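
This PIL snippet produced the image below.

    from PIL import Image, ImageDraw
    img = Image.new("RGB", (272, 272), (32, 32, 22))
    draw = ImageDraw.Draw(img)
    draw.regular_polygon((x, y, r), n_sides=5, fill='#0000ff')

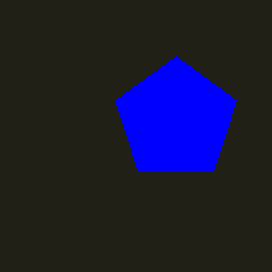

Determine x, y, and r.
x = 176, y = 120, r = 64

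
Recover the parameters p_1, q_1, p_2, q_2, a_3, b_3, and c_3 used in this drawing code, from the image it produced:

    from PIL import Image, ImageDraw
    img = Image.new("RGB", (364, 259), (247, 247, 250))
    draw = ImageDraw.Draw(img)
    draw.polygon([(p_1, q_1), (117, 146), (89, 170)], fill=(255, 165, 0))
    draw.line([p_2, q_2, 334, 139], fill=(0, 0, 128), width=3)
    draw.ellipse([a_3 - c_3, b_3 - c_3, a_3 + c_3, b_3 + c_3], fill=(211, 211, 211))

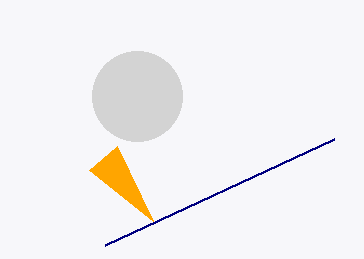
p_1 = 153
q_1 = 221
p_2 = 105
q_2 = 245
a_3 = 137
b_3 = 96
c_3 = 45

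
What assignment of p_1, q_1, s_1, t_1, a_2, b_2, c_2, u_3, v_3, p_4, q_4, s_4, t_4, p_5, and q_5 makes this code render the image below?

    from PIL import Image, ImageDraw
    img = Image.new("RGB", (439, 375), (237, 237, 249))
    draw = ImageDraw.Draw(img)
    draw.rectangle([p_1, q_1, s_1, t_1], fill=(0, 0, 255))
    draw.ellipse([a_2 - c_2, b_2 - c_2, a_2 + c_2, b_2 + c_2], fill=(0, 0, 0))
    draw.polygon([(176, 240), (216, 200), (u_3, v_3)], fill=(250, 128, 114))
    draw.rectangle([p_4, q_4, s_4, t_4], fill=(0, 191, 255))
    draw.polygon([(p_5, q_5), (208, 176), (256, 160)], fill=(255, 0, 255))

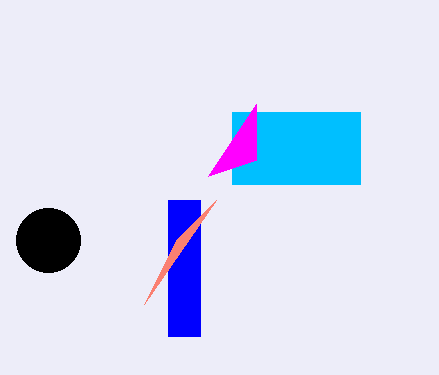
p_1 = 168; q_1 = 200; s_1 = 200; t_1 = 336; a_2 = 48; b_2 = 240; c_2 = 32; u_3 = 144; v_3 = 304; p_4 = 232; q_4 = 112; s_4 = 360; t_4 = 184; p_5 = 256; q_5 = 104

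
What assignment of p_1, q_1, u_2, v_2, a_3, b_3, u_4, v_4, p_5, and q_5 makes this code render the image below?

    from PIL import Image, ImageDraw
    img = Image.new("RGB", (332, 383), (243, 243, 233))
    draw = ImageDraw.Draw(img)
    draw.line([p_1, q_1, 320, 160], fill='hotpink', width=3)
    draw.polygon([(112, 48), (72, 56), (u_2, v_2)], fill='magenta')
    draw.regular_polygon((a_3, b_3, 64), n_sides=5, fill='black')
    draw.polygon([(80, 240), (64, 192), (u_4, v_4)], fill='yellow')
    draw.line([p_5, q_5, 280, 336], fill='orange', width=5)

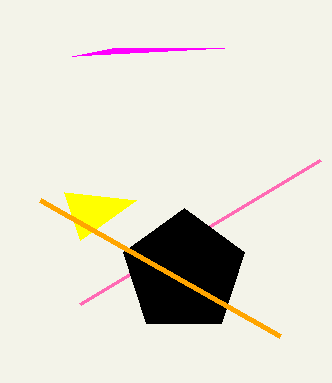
p_1 = 80
q_1 = 304
u_2 = 224
v_2 = 48
a_3 = 184
b_3 = 272
u_4 = 136
v_4 = 200
p_5 = 40
q_5 = 200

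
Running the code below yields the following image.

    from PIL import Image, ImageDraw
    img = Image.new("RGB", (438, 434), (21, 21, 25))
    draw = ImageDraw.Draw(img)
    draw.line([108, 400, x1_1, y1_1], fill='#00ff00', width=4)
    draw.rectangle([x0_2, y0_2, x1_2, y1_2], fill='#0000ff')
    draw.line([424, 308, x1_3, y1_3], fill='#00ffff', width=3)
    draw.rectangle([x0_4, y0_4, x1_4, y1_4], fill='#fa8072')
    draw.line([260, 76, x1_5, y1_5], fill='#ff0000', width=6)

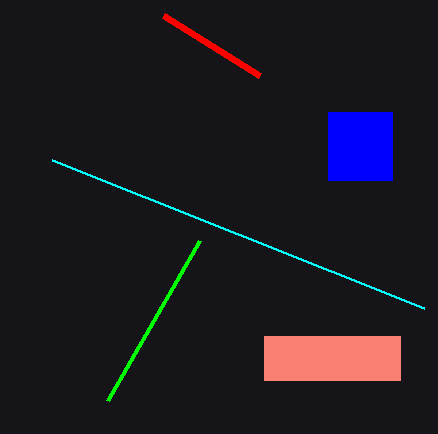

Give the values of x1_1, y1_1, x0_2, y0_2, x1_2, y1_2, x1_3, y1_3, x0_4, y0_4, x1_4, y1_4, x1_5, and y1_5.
x1_1 = 200, y1_1 = 240, x0_2 = 328, y0_2 = 112, x1_2 = 392, y1_2 = 180, x1_3 = 52, y1_3 = 160, x0_4 = 264, y0_4 = 336, x1_4 = 400, y1_4 = 380, x1_5 = 164, y1_5 = 16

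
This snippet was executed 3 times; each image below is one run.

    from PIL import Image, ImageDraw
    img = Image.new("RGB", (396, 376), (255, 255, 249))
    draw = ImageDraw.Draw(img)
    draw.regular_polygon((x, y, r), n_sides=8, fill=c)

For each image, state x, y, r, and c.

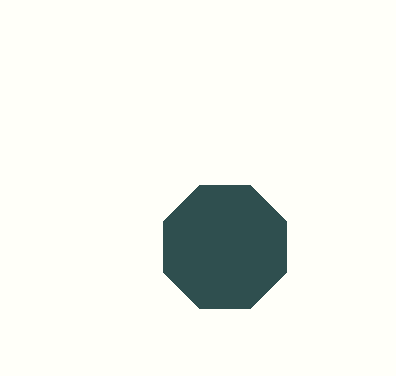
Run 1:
x = 225
y = 247
r = 67
c = 'darkslategray'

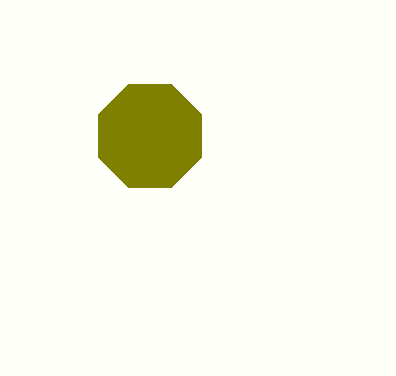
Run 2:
x = 150, y = 136, r = 56, c = 'olive'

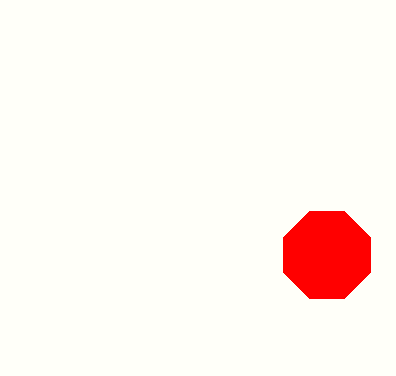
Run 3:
x = 327; y = 255; r = 47; c = 'red'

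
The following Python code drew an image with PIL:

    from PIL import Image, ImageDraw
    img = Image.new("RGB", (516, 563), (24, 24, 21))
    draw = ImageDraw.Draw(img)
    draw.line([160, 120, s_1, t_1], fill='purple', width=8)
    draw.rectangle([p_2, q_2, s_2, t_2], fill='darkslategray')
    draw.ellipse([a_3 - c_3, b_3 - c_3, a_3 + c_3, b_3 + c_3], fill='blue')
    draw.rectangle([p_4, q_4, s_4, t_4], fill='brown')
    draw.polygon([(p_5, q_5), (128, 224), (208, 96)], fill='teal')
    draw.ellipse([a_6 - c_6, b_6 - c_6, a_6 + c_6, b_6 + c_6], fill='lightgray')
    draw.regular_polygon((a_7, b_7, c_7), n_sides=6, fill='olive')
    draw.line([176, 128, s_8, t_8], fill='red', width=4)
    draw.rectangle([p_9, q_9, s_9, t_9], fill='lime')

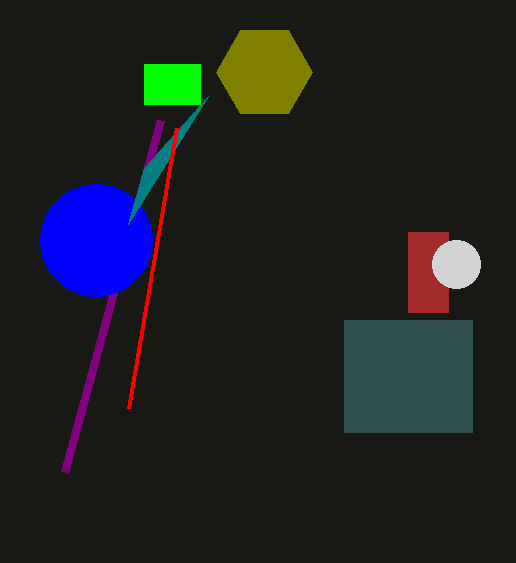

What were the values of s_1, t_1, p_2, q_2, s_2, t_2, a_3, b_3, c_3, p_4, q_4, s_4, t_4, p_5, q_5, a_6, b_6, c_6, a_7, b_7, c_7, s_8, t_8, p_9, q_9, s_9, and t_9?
s_1 = 64
t_1 = 472
p_2 = 344
q_2 = 320
s_2 = 472
t_2 = 432
a_3 = 96
b_3 = 240
c_3 = 56
p_4 = 408
q_4 = 232
s_4 = 448
t_4 = 312
p_5 = 144
q_5 = 168
a_6 = 456
b_6 = 264
c_6 = 24
a_7 = 264
b_7 = 72
c_7 = 48
s_8 = 128
t_8 = 408
p_9 = 144
q_9 = 64
s_9 = 200
t_9 = 104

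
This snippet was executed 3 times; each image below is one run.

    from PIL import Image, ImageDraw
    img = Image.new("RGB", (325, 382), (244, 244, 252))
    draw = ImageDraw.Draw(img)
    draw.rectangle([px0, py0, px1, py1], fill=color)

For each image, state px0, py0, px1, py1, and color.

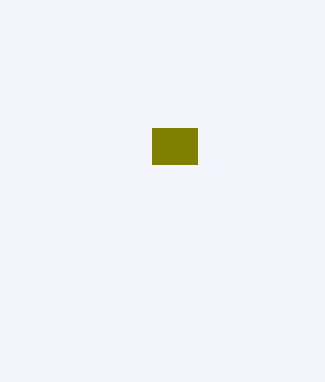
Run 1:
px0 = 152, py0 = 128, px1 = 197, py1 = 164, color = 'olive'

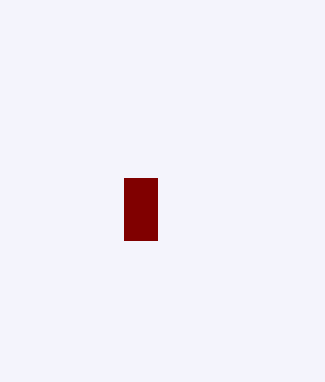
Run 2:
px0 = 124; py0 = 178; px1 = 157; py1 = 240; color = 'maroon'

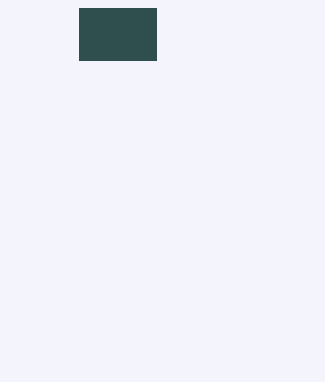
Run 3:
px0 = 79, py0 = 8, px1 = 156, py1 = 60, color = 'darkslategray'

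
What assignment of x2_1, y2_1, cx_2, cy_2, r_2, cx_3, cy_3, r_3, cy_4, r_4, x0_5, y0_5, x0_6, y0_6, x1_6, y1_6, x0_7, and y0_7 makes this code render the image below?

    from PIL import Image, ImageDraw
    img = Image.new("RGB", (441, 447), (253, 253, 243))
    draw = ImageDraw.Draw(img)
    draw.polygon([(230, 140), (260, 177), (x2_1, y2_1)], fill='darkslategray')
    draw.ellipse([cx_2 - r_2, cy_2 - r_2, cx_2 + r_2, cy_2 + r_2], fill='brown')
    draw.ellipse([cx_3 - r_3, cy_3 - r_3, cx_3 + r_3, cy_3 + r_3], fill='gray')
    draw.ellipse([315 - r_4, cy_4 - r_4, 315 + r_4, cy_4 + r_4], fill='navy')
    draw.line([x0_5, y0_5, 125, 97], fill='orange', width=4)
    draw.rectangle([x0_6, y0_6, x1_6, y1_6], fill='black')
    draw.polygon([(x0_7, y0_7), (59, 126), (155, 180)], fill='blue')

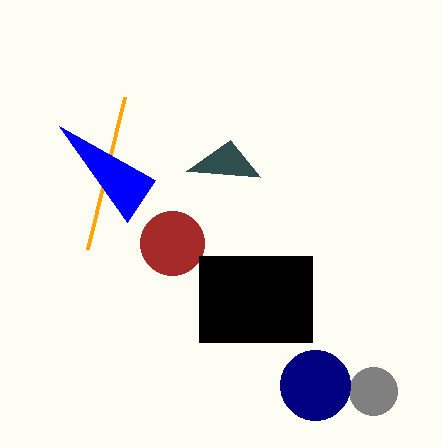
x2_1 = 186, y2_1 = 171, cx_2 = 172, cy_2 = 243, r_2 = 32, cx_3 = 373, cy_3 = 391, r_3 = 24, cy_4 = 385, r_4 = 35, x0_5 = 88, y0_5 = 249, x0_6 = 199, y0_6 = 256, x1_6 = 312, y1_6 = 342, x0_7 = 127, y0_7 = 222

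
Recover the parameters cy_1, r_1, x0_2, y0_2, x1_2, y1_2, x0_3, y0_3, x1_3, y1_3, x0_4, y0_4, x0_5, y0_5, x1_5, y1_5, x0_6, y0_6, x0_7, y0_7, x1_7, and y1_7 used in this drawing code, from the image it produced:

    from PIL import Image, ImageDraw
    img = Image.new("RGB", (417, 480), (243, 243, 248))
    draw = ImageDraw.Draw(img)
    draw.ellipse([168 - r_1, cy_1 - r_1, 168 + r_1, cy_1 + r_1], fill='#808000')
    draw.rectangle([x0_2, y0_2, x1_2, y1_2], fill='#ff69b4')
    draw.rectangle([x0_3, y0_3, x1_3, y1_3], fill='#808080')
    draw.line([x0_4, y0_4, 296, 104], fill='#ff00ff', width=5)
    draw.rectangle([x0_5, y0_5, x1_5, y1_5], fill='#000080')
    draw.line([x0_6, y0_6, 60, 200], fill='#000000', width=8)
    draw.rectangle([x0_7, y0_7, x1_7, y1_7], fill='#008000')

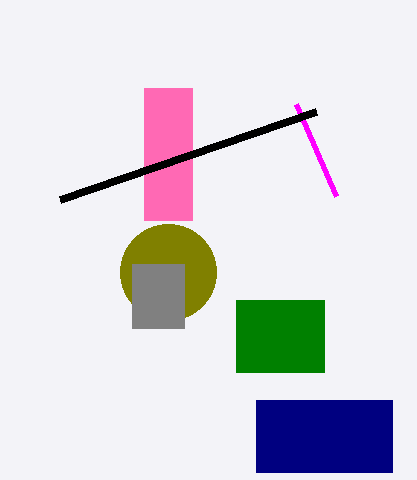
cy_1 = 272, r_1 = 48, x0_2 = 144, y0_2 = 88, x1_2 = 192, y1_2 = 220, x0_3 = 132, y0_3 = 264, x1_3 = 184, y1_3 = 328, x0_4 = 336, y0_4 = 196, x0_5 = 256, y0_5 = 400, x1_5 = 392, y1_5 = 472, x0_6 = 316, y0_6 = 112, x0_7 = 236, y0_7 = 300, x1_7 = 324, y1_7 = 372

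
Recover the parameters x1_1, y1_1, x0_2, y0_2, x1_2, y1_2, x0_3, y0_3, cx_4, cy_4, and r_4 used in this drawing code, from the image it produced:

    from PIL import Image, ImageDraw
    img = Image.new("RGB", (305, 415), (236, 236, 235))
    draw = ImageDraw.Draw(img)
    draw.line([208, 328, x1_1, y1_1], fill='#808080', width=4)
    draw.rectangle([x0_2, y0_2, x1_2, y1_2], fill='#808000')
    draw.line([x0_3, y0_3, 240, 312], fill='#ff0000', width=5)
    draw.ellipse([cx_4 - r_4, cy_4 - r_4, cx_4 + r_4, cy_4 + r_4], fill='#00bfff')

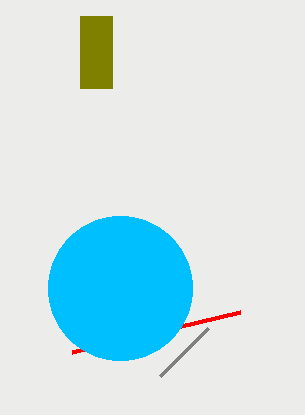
x1_1 = 160, y1_1 = 376, x0_2 = 80, y0_2 = 16, x1_2 = 112, y1_2 = 88, x0_3 = 72, y0_3 = 352, cx_4 = 120, cy_4 = 288, r_4 = 72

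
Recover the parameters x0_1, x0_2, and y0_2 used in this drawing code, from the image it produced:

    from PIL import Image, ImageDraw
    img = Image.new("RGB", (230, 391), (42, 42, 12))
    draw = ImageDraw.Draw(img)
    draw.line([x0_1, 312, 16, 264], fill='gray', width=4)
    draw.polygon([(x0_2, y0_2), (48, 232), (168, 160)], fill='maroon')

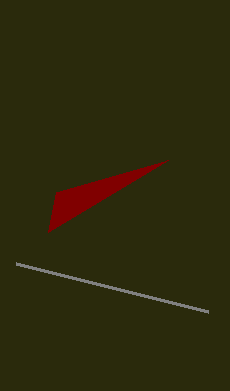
x0_1 = 208
x0_2 = 56
y0_2 = 192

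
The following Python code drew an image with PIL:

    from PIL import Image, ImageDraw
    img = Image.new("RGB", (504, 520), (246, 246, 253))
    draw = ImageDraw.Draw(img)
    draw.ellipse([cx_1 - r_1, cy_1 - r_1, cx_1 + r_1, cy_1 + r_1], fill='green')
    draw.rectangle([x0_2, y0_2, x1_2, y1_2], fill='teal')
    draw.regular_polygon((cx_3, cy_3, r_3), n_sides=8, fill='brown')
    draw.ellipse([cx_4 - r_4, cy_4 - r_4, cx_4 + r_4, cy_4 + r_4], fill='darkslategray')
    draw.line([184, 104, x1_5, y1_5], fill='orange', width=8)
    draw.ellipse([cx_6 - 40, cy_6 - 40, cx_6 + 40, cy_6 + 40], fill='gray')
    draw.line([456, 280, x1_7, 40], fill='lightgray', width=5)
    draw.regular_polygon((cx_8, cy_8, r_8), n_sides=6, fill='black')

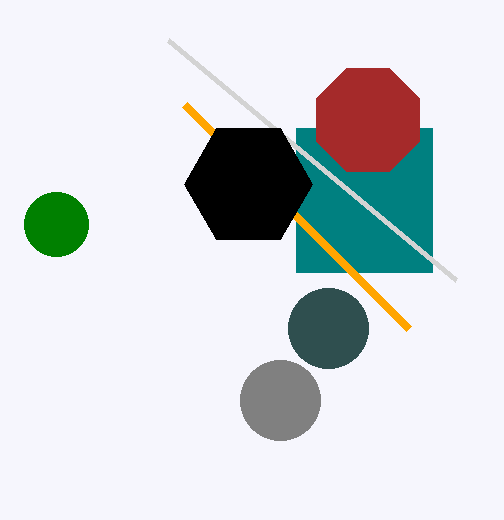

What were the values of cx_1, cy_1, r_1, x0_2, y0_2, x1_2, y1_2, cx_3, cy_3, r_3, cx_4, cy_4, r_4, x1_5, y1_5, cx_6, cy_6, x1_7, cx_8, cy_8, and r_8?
cx_1 = 56
cy_1 = 224
r_1 = 32
x0_2 = 296
y0_2 = 128
x1_2 = 432
y1_2 = 272
cx_3 = 368
cy_3 = 120
r_3 = 56
cx_4 = 328
cy_4 = 328
r_4 = 40
x1_5 = 408
y1_5 = 328
cx_6 = 280
cy_6 = 400
x1_7 = 168
cx_8 = 248
cy_8 = 184
r_8 = 64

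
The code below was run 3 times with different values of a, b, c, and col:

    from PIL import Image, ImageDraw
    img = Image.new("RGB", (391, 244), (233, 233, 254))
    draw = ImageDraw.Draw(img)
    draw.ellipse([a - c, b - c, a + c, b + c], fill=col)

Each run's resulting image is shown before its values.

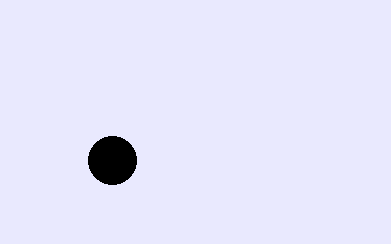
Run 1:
a = 112
b = 160
c = 24
col = 'black'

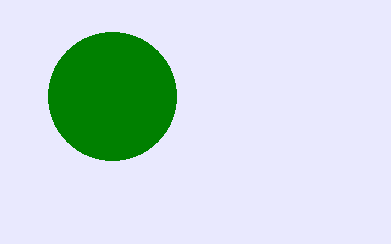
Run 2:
a = 112
b = 96
c = 64
col = 'green'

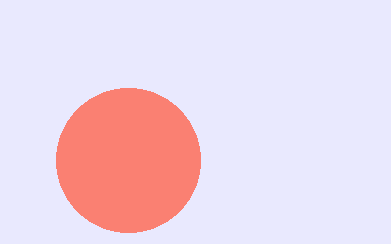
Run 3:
a = 128; b = 160; c = 72; col = 'salmon'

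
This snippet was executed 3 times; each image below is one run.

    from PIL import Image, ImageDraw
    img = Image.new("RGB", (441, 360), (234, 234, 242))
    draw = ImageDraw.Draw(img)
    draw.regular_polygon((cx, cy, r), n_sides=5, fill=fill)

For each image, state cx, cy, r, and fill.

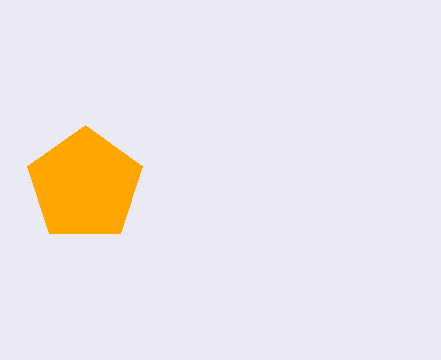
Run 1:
cx = 85
cy = 185
r = 60
fill = 'orange'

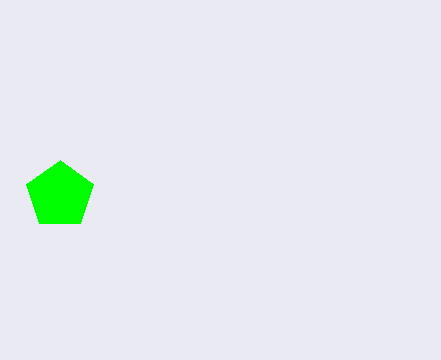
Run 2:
cx = 60, cy = 195, r = 35, fill = 'lime'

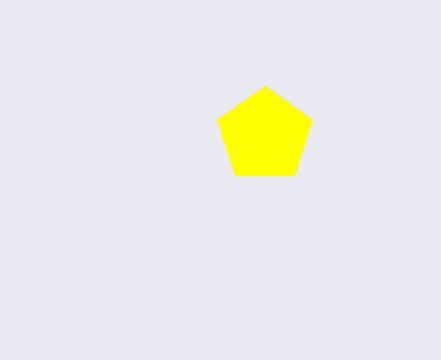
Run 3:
cx = 265
cy = 135
r = 50
fill = 'yellow'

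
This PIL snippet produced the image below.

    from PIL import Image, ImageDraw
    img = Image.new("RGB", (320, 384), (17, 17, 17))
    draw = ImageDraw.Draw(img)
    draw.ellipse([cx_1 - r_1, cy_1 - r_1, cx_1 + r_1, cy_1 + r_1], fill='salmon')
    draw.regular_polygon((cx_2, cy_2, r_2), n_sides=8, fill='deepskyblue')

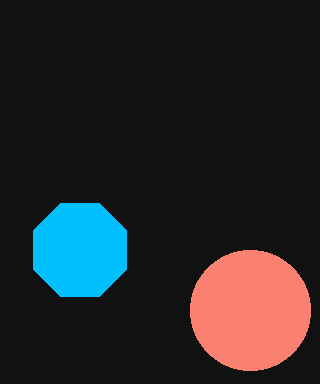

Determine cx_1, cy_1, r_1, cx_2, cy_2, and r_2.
cx_1 = 250, cy_1 = 310, r_1 = 60, cx_2 = 80, cy_2 = 250, r_2 = 50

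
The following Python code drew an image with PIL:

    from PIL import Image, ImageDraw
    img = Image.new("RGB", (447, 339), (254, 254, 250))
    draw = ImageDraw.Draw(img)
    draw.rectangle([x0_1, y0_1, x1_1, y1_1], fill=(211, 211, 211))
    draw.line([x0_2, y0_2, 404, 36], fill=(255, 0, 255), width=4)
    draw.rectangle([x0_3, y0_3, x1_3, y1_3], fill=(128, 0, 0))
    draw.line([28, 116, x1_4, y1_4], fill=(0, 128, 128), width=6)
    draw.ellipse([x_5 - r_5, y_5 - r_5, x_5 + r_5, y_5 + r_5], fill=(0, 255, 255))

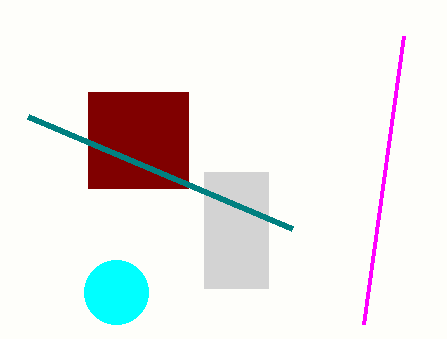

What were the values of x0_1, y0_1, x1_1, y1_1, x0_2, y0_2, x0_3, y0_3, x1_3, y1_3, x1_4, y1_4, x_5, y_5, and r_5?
x0_1 = 204, y0_1 = 172, x1_1 = 268, y1_1 = 288, x0_2 = 364, y0_2 = 324, x0_3 = 88, y0_3 = 92, x1_3 = 188, y1_3 = 188, x1_4 = 292, y1_4 = 228, x_5 = 116, y_5 = 292, r_5 = 32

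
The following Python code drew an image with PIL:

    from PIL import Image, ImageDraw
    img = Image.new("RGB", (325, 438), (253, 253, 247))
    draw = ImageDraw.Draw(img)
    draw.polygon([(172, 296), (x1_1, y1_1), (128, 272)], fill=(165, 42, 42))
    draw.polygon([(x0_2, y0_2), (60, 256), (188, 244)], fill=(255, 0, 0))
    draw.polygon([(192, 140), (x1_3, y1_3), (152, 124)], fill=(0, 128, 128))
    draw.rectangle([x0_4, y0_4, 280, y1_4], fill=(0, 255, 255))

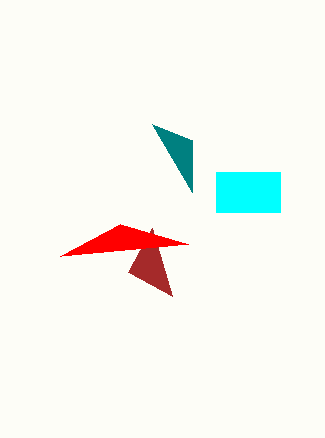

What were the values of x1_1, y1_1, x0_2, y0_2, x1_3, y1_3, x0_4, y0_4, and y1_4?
x1_1 = 152; y1_1 = 228; x0_2 = 120; y0_2 = 224; x1_3 = 192; y1_3 = 192; x0_4 = 216; y0_4 = 172; y1_4 = 212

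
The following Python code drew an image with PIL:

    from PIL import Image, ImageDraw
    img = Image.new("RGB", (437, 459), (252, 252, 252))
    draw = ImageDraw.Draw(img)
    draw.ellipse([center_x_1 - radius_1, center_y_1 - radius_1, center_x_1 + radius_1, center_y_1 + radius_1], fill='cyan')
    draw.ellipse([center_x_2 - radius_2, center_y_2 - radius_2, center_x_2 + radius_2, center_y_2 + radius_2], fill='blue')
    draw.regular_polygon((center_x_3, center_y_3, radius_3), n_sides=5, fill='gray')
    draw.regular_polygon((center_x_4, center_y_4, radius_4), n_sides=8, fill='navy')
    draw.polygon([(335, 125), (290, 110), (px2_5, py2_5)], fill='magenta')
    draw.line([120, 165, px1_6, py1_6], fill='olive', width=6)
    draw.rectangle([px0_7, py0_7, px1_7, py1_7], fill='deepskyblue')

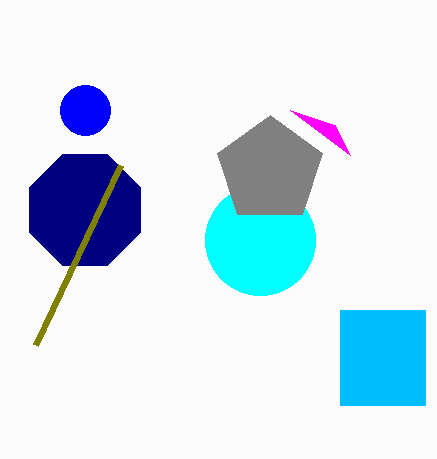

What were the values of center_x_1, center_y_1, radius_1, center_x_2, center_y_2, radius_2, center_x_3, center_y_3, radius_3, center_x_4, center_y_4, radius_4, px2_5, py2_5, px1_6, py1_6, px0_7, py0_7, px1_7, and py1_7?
center_x_1 = 260
center_y_1 = 240
radius_1 = 55
center_x_2 = 85
center_y_2 = 110
radius_2 = 25
center_x_3 = 270
center_y_3 = 170
radius_3 = 55
center_x_4 = 85
center_y_4 = 210
radius_4 = 60
px2_5 = 350
py2_5 = 155
px1_6 = 35
py1_6 = 345
px0_7 = 340
py0_7 = 310
px1_7 = 425
py1_7 = 405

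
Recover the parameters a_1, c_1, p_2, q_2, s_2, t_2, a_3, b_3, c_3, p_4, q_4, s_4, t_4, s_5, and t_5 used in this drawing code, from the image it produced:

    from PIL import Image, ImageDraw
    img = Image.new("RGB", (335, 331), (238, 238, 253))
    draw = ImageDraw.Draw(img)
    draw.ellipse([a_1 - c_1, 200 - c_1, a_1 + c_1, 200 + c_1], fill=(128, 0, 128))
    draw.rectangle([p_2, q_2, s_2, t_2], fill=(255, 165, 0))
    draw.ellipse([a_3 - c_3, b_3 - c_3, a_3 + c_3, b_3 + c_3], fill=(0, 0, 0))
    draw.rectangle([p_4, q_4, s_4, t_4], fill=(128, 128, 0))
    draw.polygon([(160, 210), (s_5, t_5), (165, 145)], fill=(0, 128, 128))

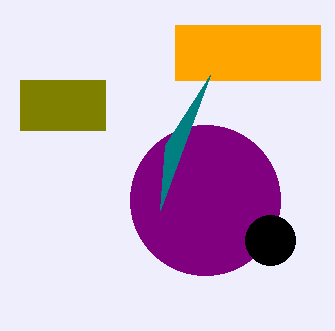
a_1 = 205; c_1 = 75; p_2 = 175; q_2 = 25; s_2 = 320; t_2 = 80; a_3 = 270; b_3 = 240; c_3 = 25; p_4 = 20; q_4 = 80; s_4 = 105; t_4 = 130; s_5 = 210; t_5 = 75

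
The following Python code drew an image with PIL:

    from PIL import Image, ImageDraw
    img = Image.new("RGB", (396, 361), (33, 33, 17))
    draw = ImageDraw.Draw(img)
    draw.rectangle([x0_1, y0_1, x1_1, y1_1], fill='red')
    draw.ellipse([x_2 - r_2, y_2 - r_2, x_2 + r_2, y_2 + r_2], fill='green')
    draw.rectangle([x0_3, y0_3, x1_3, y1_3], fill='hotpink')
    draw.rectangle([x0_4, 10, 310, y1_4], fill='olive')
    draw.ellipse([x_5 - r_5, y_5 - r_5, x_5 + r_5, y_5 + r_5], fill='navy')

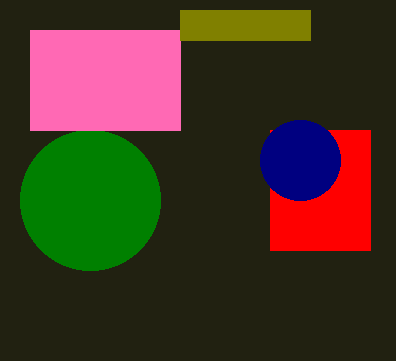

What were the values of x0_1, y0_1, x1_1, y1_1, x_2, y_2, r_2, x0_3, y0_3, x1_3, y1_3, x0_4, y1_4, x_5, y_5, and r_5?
x0_1 = 270; y0_1 = 130; x1_1 = 370; y1_1 = 250; x_2 = 90; y_2 = 200; r_2 = 70; x0_3 = 30; y0_3 = 30; x1_3 = 180; y1_3 = 130; x0_4 = 180; y1_4 = 40; x_5 = 300; y_5 = 160; r_5 = 40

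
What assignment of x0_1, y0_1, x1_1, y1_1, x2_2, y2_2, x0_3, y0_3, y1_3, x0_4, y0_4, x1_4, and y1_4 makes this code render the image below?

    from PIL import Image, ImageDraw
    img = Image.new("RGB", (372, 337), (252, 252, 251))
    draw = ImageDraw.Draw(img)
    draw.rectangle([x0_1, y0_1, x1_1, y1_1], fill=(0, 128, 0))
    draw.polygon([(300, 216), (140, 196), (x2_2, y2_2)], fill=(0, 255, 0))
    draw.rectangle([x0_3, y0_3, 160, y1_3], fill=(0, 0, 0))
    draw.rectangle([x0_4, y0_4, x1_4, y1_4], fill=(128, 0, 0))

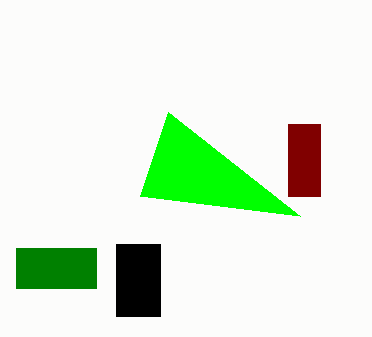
x0_1 = 16
y0_1 = 248
x1_1 = 96
y1_1 = 288
x2_2 = 168
y2_2 = 112
x0_3 = 116
y0_3 = 244
y1_3 = 316
x0_4 = 288
y0_4 = 124
x1_4 = 320
y1_4 = 196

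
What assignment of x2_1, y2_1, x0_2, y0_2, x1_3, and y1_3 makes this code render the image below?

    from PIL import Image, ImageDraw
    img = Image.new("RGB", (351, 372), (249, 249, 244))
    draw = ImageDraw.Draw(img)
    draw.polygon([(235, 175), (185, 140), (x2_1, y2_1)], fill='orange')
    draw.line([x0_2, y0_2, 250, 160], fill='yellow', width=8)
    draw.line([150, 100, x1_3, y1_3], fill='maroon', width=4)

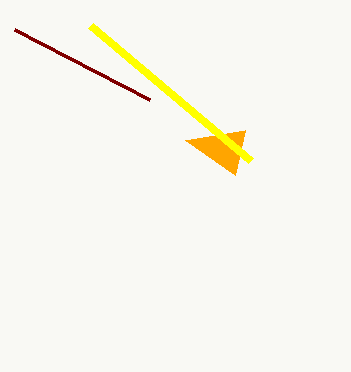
x2_1 = 245, y2_1 = 130, x0_2 = 90, y0_2 = 25, x1_3 = 15, y1_3 = 30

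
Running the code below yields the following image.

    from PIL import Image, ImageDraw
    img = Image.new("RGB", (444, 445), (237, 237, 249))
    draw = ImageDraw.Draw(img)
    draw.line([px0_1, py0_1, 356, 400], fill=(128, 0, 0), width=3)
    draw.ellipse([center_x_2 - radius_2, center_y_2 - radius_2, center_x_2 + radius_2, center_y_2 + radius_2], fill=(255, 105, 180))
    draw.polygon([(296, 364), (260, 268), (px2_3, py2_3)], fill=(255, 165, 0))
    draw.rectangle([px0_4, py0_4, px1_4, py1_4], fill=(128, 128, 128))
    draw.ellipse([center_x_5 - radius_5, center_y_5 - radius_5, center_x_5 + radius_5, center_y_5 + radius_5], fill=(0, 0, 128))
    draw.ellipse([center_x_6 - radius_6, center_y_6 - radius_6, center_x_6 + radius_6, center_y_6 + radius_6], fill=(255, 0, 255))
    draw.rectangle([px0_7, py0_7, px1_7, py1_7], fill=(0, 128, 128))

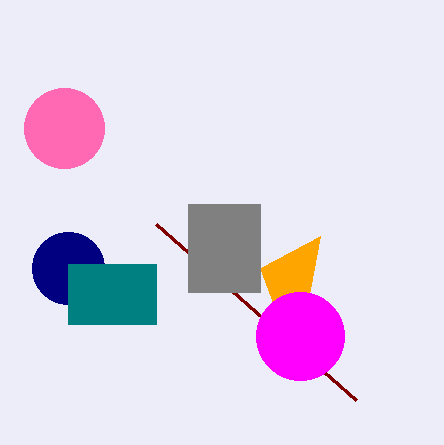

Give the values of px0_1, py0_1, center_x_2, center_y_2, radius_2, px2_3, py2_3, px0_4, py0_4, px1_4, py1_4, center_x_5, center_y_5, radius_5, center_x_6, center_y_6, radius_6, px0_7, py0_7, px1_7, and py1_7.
px0_1 = 156, py0_1 = 224, center_x_2 = 64, center_y_2 = 128, radius_2 = 40, px2_3 = 320, py2_3 = 236, px0_4 = 188, py0_4 = 204, px1_4 = 260, py1_4 = 292, center_x_5 = 68, center_y_5 = 268, radius_5 = 36, center_x_6 = 300, center_y_6 = 336, radius_6 = 44, px0_7 = 68, py0_7 = 264, px1_7 = 156, py1_7 = 324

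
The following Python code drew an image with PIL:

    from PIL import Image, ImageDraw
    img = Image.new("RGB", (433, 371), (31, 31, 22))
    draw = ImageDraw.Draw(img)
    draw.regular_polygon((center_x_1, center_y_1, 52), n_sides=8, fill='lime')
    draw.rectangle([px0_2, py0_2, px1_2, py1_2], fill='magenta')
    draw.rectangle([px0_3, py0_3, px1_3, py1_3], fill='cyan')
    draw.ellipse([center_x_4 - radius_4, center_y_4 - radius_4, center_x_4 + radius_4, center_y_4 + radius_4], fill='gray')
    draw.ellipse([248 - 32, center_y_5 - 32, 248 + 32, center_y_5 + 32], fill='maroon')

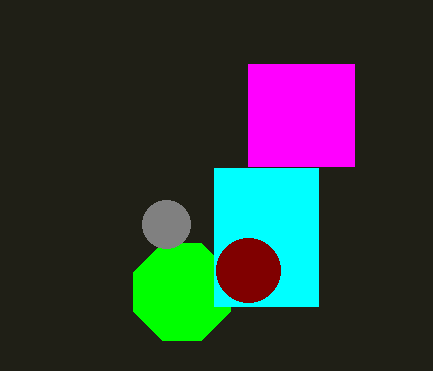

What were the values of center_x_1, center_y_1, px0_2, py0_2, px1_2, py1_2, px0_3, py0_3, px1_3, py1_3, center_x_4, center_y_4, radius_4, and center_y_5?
center_x_1 = 182, center_y_1 = 292, px0_2 = 248, py0_2 = 64, px1_2 = 354, py1_2 = 166, px0_3 = 214, py0_3 = 168, px1_3 = 318, py1_3 = 306, center_x_4 = 166, center_y_4 = 224, radius_4 = 24, center_y_5 = 270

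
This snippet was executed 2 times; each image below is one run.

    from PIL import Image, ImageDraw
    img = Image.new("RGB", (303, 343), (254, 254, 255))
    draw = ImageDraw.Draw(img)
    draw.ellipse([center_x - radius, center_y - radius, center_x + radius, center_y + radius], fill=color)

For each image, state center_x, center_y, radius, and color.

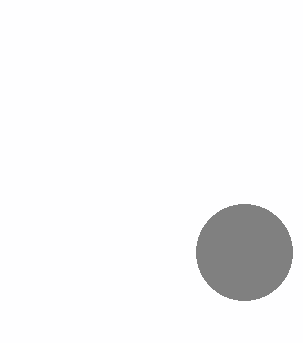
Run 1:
center_x = 244
center_y = 252
radius = 48
color = 'gray'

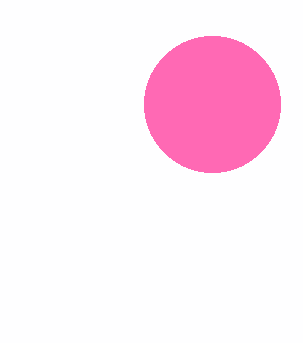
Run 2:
center_x = 212, center_y = 104, radius = 68, color = 'hotpink'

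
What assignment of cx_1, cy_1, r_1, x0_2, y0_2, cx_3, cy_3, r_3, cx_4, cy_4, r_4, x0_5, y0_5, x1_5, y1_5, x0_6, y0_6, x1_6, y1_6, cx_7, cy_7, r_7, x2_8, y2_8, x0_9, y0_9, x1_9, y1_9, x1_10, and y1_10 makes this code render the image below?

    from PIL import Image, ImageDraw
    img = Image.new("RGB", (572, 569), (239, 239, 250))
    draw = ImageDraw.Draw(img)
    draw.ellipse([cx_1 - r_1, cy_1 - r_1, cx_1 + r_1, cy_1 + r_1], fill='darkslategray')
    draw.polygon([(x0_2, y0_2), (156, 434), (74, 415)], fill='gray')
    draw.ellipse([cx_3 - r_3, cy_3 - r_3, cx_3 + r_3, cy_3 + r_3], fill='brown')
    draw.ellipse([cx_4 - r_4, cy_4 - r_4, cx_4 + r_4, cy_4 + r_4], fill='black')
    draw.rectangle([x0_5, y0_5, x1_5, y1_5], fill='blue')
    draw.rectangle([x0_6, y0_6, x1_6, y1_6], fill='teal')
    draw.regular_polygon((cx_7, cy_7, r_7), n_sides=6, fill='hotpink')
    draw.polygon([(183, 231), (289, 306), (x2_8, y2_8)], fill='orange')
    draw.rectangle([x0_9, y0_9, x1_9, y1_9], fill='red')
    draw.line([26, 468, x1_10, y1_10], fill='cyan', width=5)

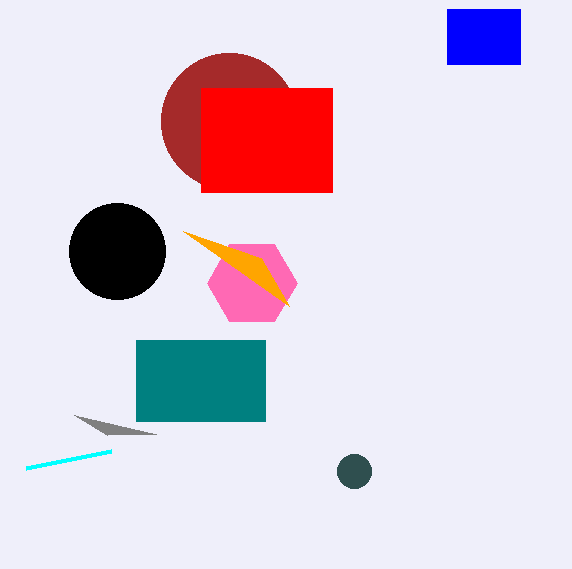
cx_1 = 354, cy_1 = 471, r_1 = 17, x0_2 = 107, y0_2 = 435, cx_3 = 229, cy_3 = 121, r_3 = 68, cx_4 = 117, cy_4 = 251, r_4 = 48, x0_5 = 447, y0_5 = 9, x1_5 = 520, y1_5 = 64, x0_6 = 136, y0_6 = 340, x1_6 = 265, y1_6 = 421, cx_7 = 252, cy_7 = 283, r_7 = 45, x2_8 = 261, y2_8 = 258, x0_9 = 201, y0_9 = 88, x1_9 = 332, y1_9 = 192, x1_10 = 111, y1_10 = 451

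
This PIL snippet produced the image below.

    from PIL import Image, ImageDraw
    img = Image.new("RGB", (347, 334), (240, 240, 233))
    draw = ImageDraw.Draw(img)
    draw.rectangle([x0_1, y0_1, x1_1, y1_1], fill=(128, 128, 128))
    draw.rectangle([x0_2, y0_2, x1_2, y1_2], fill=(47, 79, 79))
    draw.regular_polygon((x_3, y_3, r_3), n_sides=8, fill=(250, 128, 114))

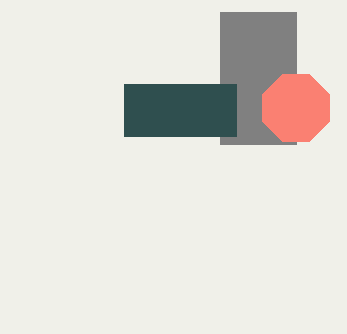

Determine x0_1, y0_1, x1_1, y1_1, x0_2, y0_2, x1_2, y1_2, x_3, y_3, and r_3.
x0_1 = 220; y0_1 = 12; x1_1 = 296; y1_1 = 144; x0_2 = 124; y0_2 = 84; x1_2 = 236; y1_2 = 136; x_3 = 296; y_3 = 108; r_3 = 36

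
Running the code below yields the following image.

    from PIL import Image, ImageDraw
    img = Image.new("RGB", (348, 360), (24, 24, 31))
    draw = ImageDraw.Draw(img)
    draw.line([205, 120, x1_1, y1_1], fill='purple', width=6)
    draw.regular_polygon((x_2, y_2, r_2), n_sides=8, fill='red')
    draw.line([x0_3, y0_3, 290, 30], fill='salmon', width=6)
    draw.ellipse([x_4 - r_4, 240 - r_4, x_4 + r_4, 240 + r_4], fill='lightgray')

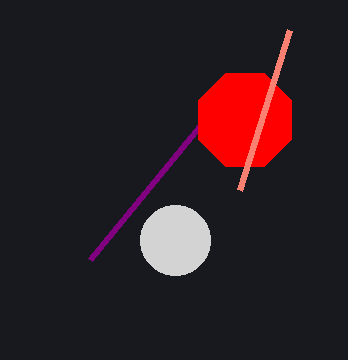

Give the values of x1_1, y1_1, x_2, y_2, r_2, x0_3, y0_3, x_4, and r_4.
x1_1 = 90; y1_1 = 260; x_2 = 245; y_2 = 120; r_2 = 50; x0_3 = 240; y0_3 = 190; x_4 = 175; r_4 = 35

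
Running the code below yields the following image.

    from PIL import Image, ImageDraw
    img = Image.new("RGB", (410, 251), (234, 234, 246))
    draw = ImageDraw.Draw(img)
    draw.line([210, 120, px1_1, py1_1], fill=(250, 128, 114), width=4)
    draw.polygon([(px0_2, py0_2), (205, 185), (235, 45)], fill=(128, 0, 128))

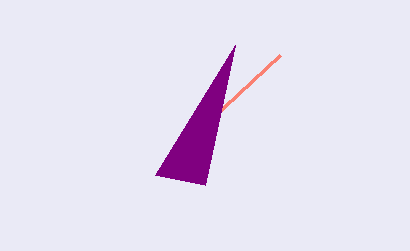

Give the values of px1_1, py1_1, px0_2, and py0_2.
px1_1 = 280; py1_1 = 55; px0_2 = 155; py0_2 = 175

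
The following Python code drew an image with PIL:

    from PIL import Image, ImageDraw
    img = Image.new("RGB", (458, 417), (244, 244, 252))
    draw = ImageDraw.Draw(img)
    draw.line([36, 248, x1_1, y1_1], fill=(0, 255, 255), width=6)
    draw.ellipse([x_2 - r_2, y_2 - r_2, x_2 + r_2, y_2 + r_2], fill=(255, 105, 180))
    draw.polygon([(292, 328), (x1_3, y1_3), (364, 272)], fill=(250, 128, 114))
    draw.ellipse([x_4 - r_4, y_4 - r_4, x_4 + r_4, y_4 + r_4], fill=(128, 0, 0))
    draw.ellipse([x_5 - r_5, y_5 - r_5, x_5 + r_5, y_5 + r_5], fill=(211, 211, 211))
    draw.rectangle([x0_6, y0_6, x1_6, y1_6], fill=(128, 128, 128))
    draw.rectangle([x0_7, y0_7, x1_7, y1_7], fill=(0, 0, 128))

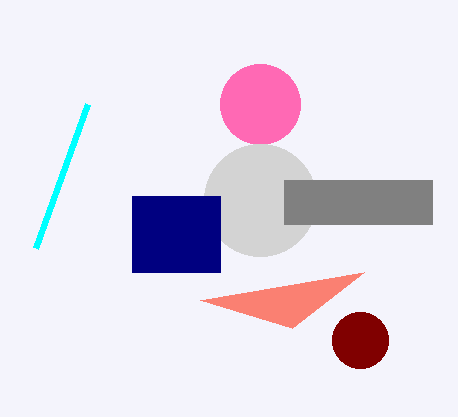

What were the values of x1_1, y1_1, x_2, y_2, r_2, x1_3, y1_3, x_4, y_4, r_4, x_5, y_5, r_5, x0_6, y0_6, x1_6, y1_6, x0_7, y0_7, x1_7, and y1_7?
x1_1 = 88, y1_1 = 104, x_2 = 260, y_2 = 104, r_2 = 40, x1_3 = 200, y1_3 = 300, x_4 = 360, y_4 = 340, r_4 = 28, x_5 = 260, y_5 = 200, r_5 = 56, x0_6 = 284, y0_6 = 180, x1_6 = 432, y1_6 = 224, x0_7 = 132, y0_7 = 196, x1_7 = 220, y1_7 = 272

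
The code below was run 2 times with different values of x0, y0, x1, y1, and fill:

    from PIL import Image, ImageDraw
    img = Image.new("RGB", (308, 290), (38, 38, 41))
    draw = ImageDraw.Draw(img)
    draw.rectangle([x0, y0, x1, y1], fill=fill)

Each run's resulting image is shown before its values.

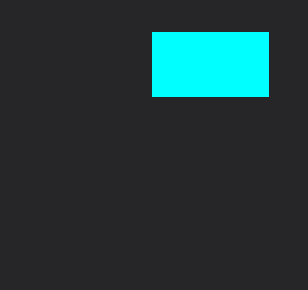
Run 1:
x0 = 152, y0 = 32, x1 = 268, y1 = 96, fill = 'cyan'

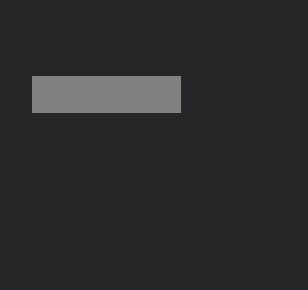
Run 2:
x0 = 32, y0 = 76, x1 = 180, y1 = 112, fill = 'gray'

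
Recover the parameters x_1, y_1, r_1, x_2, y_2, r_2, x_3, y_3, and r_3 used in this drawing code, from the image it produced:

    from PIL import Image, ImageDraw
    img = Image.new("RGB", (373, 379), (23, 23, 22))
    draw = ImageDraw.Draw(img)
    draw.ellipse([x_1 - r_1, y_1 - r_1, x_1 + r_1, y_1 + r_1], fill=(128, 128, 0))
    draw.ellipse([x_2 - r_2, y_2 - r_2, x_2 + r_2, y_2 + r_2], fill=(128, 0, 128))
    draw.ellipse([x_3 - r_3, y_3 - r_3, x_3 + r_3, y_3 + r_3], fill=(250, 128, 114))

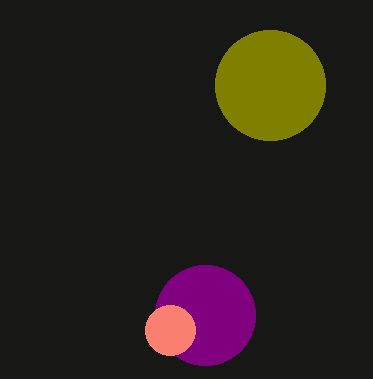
x_1 = 270
y_1 = 85
r_1 = 55
x_2 = 205
y_2 = 315
r_2 = 50
x_3 = 170
y_3 = 330
r_3 = 25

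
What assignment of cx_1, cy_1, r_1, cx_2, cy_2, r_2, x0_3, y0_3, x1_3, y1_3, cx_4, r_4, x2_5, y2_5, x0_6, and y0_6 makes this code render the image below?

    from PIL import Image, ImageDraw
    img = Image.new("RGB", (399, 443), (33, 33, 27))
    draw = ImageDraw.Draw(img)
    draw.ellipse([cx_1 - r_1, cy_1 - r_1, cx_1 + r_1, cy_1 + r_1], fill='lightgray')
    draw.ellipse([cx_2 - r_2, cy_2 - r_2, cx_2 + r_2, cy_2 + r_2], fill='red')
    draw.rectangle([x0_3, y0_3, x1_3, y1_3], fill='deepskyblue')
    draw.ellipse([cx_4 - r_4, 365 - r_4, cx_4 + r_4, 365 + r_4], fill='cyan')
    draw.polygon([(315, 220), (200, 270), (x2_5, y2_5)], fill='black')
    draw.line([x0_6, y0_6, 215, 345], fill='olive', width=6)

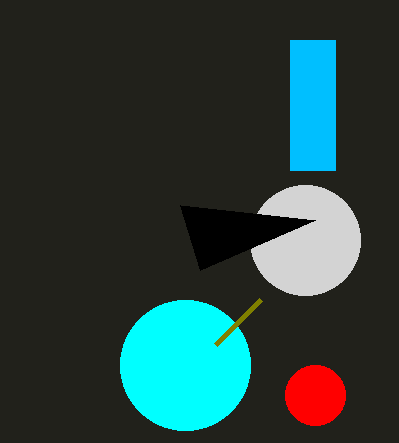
cx_1 = 305, cy_1 = 240, r_1 = 55, cx_2 = 315, cy_2 = 395, r_2 = 30, x0_3 = 290, y0_3 = 40, x1_3 = 335, y1_3 = 170, cx_4 = 185, r_4 = 65, x2_5 = 180, y2_5 = 205, x0_6 = 260, y0_6 = 300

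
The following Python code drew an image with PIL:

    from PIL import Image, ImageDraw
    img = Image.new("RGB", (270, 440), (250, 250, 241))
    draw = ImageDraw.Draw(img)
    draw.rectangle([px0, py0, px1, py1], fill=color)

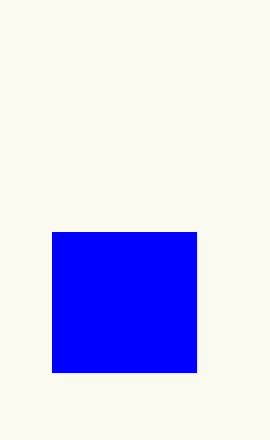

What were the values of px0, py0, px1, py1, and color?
px0 = 52, py0 = 232, px1 = 196, py1 = 372, color = 'blue'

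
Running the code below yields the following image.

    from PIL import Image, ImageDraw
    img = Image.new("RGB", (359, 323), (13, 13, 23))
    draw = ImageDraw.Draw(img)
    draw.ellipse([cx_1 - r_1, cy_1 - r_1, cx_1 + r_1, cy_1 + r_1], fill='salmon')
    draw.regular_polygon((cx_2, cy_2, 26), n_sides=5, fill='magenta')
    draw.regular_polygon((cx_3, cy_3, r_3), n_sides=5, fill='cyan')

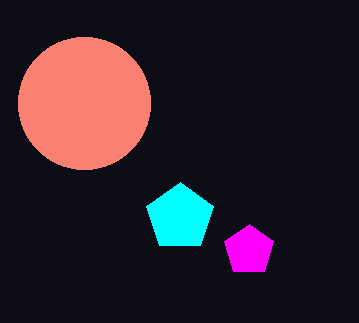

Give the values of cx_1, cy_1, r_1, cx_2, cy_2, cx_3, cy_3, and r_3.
cx_1 = 84; cy_1 = 103; r_1 = 66; cx_2 = 249; cy_2 = 250; cx_3 = 180; cy_3 = 217; r_3 = 35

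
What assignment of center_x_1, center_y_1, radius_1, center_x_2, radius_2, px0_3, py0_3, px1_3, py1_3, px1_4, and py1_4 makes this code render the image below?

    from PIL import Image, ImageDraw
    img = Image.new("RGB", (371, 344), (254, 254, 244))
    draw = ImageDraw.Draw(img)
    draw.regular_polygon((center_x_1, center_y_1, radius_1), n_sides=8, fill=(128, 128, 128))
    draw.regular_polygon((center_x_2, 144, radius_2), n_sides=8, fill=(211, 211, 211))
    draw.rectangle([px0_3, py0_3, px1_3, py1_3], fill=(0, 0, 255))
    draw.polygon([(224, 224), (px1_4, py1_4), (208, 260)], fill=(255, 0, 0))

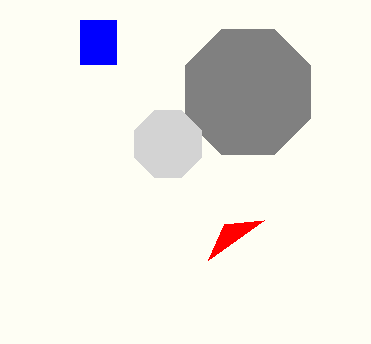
center_x_1 = 248
center_y_1 = 92
radius_1 = 68
center_x_2 = 168
radius_2 = 36
px0_3 = 80
py0_3 = 20
px1_3 = 116
py1_3 = 64
px1_4 = 264
py1_4 = 220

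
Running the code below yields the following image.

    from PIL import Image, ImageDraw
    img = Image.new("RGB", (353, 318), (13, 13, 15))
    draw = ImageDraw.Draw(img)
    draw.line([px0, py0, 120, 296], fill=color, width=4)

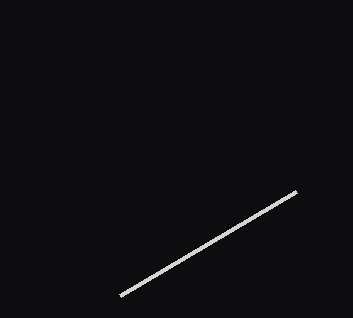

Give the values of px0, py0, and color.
px0 = 296
py0 = 192
color = 'lightgray'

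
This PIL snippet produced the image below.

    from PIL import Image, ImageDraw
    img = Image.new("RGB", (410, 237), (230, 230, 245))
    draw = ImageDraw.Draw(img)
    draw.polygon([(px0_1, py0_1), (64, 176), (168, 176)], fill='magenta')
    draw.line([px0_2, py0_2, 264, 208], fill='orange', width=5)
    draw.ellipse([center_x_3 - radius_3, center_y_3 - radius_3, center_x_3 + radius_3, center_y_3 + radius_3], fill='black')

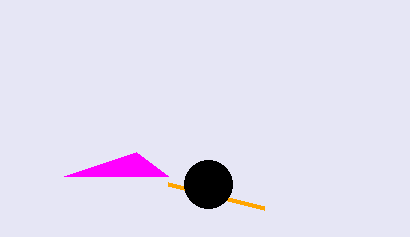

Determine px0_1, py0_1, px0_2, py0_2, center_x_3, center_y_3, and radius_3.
px0_1 = 136
py0_1 = 152
px0_2 = 168
py0_2 = 184
center_x_3 = 208
center_y_3 = 184
radius_3 = 24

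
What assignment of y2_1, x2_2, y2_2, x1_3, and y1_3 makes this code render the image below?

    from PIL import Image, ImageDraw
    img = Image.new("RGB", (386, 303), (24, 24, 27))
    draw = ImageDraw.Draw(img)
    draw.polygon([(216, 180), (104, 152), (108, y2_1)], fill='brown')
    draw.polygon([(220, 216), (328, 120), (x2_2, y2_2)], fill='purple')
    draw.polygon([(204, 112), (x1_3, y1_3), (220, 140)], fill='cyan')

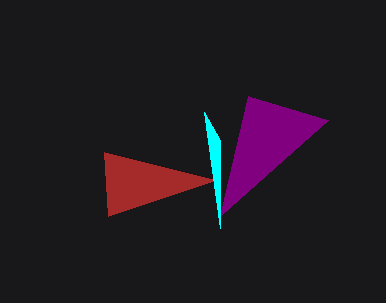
y2_1 = 216; x2_2 = 248; y2_2 = 96; x1_3 = 220; y1_3 = 228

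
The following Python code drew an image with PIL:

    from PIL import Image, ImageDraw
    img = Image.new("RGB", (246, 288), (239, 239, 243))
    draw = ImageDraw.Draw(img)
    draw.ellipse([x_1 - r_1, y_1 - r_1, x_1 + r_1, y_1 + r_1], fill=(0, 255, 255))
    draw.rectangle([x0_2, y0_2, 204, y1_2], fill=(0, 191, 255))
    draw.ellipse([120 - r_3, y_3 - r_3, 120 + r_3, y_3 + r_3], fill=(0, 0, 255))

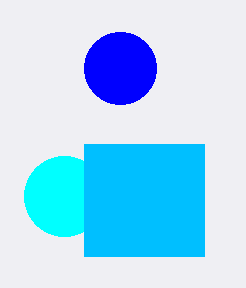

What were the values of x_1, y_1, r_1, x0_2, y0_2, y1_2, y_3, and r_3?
x_1 = 64; y_1 = 196; r_1 = 40; x0_2 = 84; y0_2 = 144; y1_2 = 256; y_3 = 68; r_3 = 36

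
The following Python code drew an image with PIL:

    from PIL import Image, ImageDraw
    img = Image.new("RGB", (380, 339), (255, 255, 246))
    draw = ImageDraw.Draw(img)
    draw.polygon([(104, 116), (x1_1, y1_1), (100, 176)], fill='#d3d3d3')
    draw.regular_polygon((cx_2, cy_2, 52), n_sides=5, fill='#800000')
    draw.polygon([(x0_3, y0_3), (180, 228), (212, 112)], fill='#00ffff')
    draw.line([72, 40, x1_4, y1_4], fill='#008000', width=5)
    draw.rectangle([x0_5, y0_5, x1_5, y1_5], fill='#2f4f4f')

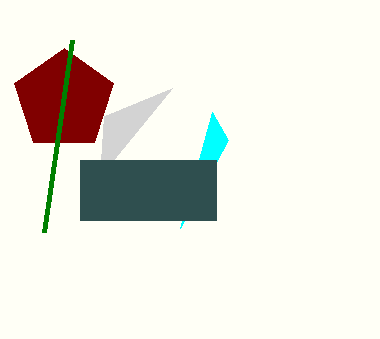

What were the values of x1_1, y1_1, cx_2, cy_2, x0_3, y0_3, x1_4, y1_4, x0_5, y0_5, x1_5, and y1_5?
x1_1 = 172; y1_1 = 88; cx_2 = 64; cy_2 = 100; x0_3 = 228; y0_3 = 140; x1_4 = 44; y1_4 = 232; x0_5 = 80; y0_5 = 160; x1_5 = 216; y1_5 = 220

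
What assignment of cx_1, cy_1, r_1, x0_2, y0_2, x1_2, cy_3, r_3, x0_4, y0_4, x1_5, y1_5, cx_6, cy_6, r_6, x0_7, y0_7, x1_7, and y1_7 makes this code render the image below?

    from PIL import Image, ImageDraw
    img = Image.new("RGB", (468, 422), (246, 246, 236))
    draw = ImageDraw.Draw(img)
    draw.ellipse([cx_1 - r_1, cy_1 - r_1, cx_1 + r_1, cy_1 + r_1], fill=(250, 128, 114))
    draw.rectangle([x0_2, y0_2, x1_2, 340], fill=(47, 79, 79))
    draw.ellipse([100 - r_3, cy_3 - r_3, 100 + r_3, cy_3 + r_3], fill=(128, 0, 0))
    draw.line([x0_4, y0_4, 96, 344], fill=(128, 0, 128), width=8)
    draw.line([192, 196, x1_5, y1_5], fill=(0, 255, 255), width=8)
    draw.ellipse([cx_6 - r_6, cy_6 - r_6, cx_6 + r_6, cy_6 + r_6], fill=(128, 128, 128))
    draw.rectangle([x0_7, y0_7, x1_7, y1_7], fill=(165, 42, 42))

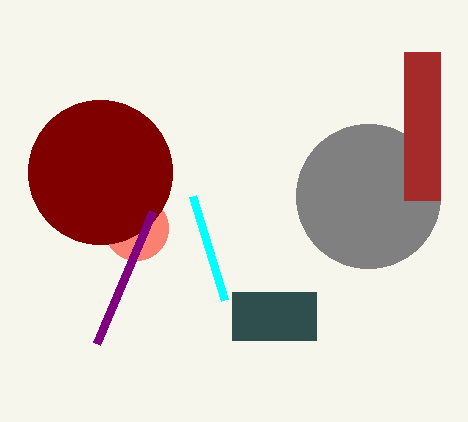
cx_1 = 136
cy_1 = 228
r_1 = 32
x0_2 = 232
y0_2 = 292
x1_2 = 316
cy_3 = 172
r_3 = 72
x0_4 = 152
y0_4 = 212
x1_5 = 224
y1_5 = 300
cx_6 = 368
cy_6 = 196
r_6 = 72
x0_7 = 404
y0_7 = 52
x1_7 = 440
y1_7 = 200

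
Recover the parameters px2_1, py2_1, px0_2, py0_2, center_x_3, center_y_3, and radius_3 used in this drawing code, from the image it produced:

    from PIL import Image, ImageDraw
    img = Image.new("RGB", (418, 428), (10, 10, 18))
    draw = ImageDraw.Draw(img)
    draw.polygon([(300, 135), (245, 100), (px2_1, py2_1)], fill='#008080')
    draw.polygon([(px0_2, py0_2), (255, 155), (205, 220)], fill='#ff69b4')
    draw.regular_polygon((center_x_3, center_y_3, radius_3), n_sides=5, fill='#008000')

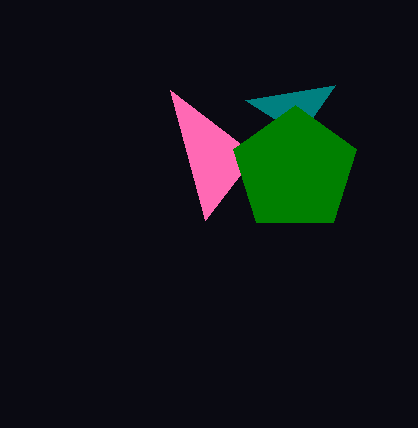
px2_1 = 335; py2_1 = 85; px0_2 = 170; py0_2 = 90; center_x_3 = 295; center_y_3 = 170; radius_3 = 65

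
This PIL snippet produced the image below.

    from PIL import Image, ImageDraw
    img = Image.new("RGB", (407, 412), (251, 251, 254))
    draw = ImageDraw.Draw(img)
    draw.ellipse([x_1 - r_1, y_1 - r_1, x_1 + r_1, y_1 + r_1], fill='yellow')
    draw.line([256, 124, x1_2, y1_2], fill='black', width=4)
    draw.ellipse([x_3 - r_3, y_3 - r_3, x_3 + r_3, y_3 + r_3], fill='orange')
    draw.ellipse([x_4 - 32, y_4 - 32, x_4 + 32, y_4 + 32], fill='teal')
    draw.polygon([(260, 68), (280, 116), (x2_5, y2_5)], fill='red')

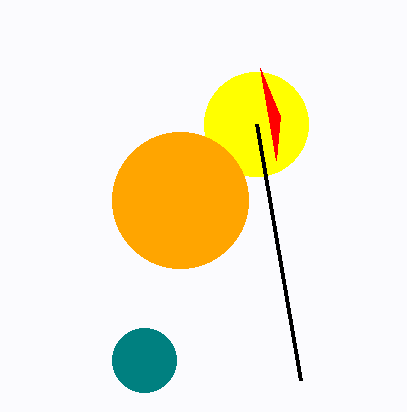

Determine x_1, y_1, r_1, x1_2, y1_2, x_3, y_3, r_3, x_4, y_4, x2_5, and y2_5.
x_1 = 256, y_1 = 124, r_1 = 52, x1_2 = 300, y1_2 = 380, x_3 = 180, y_3 = 200, r_3 = 68, x_4 = 144, y_4 = 360, x2_5 = 276, y2_5 = 160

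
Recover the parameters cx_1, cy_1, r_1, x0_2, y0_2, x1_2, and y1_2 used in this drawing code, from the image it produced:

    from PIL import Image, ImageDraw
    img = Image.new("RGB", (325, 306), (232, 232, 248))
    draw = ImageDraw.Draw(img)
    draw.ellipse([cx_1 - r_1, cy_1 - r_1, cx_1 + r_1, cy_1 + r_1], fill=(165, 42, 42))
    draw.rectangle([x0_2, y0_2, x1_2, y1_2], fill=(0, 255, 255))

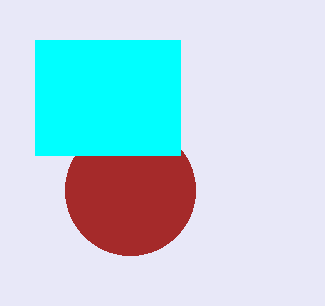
cx_1 = 130
cy_1 = 190
r_1 = 65
x0_2 = 35
y0_2 = 40
x1_2 = 180
y1_2 = 155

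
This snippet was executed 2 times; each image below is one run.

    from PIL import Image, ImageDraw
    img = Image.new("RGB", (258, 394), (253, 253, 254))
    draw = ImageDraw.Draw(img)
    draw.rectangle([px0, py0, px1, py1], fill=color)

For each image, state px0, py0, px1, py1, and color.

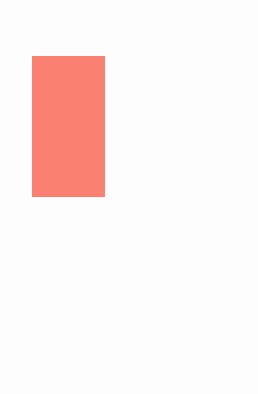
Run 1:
px0 = 32
py0 = 56
px1 = 104
py1 = 196
color = 'salmon'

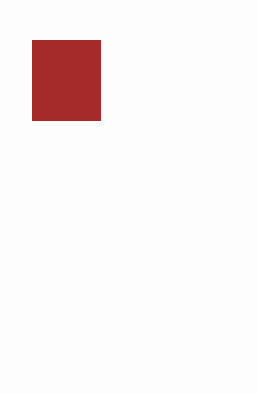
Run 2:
px0 = 32, py0 = 40, px1 = 100, py1 = 120, color = 'brown'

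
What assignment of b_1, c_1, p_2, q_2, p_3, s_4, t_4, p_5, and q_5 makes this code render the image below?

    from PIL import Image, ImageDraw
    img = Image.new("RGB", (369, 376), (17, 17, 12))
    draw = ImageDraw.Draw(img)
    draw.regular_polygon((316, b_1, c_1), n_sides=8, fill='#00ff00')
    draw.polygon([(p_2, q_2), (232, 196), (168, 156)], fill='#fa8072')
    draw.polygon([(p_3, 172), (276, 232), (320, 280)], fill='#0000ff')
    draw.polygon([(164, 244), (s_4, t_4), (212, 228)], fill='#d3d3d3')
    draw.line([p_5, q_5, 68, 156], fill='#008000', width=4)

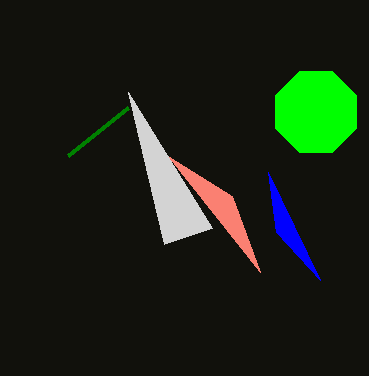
b_1 = 112; c_1 = 44; p_2 = 260; q_2 = 272; p_3 = 268; s_4 = 128; t_4 = 92; p_5 = 128; q_5 = 108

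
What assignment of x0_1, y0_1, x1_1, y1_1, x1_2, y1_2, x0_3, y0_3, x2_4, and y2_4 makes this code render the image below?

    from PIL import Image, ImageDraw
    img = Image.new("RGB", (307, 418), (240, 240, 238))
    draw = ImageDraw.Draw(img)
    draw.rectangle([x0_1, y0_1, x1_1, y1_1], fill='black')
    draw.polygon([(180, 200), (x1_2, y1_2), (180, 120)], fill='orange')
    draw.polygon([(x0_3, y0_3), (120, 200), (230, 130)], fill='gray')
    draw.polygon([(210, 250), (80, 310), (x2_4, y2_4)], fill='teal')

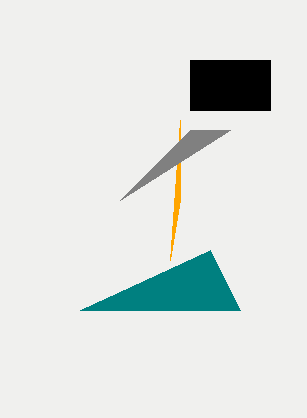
x0_1 = 190, y0_1 = 60, x1_1 = 270, y1_1 = 110, x1_2 = 170, y1_2 = 260, x0_3 = 190, y0_3 = 130, x2_4 = 240, y2_4 = 310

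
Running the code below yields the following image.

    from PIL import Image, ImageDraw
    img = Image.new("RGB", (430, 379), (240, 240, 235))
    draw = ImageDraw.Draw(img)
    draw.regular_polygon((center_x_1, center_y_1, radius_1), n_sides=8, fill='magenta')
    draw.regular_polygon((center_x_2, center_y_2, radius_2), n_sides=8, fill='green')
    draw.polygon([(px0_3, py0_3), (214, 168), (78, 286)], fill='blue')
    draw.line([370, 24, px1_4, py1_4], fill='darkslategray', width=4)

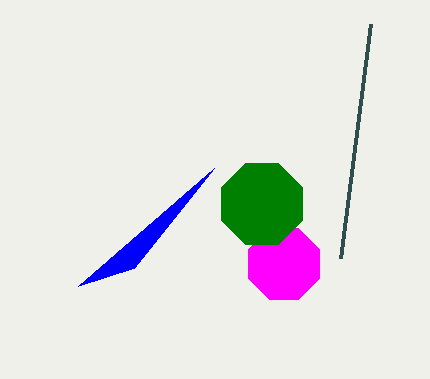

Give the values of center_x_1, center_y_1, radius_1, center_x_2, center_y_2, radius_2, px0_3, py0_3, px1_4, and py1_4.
center_x_1 = 284; center_y_1 = 264; radius_1 = 38; center_x_2 = 262; center_y_2 = 204; radius_2 = 44; px0_3 = 134; py0_3 = 268; px1_4 = 340; py1_4 = 258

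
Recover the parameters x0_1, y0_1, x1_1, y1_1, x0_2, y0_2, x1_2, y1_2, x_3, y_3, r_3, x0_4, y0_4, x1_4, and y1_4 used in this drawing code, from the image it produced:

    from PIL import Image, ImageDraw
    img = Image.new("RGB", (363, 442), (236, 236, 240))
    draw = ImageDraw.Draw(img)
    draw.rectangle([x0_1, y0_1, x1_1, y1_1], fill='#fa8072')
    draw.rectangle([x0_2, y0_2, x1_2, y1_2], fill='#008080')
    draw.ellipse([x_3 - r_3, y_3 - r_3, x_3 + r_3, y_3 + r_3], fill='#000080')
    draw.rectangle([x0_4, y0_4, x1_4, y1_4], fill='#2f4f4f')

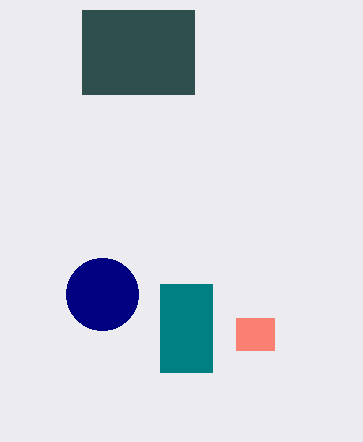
x0_1 = 236
y0_1 = 318
x1_1 = 274
y1_1 = 350
x0_2 = 160
y0_2 = 284
x1_2 = 212
y1_2 = 372
x_3 = 102
y_3 = 294
r_3 = 36
x0_4 = 82
y0_4 = 10
x1_4 = 194
y1_4 = 94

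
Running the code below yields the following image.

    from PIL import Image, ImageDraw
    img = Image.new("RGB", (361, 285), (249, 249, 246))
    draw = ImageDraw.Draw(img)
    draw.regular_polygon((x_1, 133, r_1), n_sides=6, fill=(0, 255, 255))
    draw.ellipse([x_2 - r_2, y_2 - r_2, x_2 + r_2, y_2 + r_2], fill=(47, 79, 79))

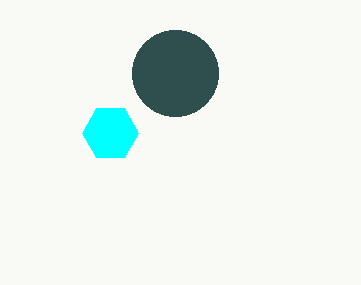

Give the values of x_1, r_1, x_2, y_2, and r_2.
x_1 = 110; r_1 = 28; x_2 = 175; y_2 = 73; r_2 = 43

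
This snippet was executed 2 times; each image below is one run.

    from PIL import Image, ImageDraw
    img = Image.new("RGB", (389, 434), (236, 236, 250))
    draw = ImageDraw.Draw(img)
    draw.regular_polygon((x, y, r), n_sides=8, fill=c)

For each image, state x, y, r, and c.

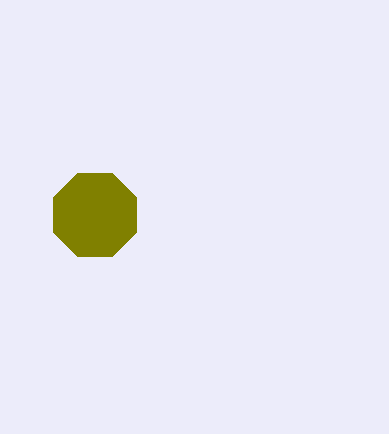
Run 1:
x = 95
y = 215
r = 45
c = 'olive'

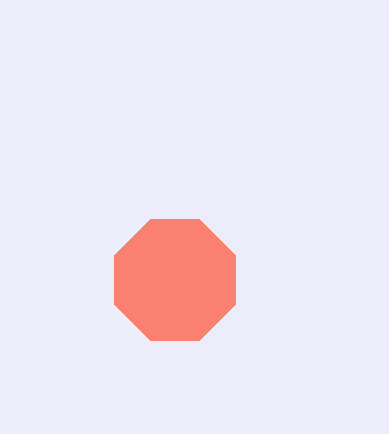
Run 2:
x = 175, y = 280, r = 65, c = 'salmon'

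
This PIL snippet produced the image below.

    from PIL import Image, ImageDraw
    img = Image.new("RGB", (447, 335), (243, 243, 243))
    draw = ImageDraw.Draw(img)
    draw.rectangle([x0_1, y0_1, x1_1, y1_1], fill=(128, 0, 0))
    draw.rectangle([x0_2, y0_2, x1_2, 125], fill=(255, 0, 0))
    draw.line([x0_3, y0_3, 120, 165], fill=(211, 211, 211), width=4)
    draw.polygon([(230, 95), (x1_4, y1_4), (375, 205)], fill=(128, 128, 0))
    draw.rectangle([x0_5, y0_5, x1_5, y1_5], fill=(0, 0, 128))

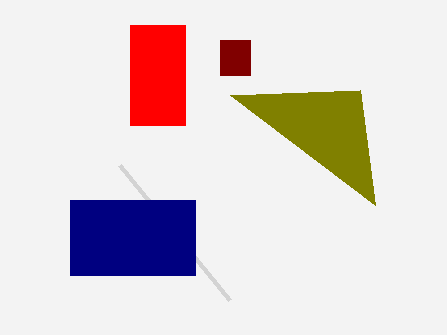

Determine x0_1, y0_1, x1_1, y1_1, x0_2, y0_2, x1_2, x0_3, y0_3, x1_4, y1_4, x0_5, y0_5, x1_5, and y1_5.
x0_1 = 220, y0_1 = 40, x1_1 = 250, y1_1 = 75, x0_2 = 130, y0_2 = 25, x1_2 = 185, x0_3 = 230, y0_3 = 300, x1_4 = 360, y1_4 = 90, x0_5 = 70, y0_5 = 200, x1_5 = 195, y1_5 = 275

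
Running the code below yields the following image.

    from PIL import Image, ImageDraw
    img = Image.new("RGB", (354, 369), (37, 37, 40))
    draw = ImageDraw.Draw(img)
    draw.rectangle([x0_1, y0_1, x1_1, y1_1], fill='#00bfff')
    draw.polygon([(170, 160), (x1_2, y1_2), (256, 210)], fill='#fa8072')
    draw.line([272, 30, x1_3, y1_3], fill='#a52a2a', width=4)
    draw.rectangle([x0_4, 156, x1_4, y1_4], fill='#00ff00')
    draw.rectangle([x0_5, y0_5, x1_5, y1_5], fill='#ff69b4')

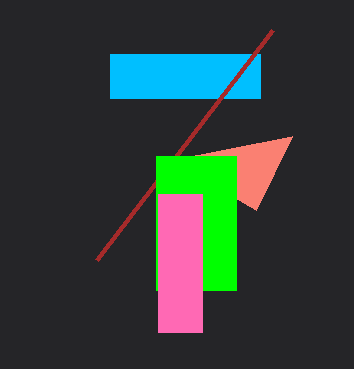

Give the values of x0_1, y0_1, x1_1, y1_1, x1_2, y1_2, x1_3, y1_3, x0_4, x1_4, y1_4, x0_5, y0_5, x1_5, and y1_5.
x0_1 = 110; y0_1 = 54; x1_1 = 260; y1_1 = 98; x1_2 = 292; y1_2 = 136; x1_3 = 96; y1_3 = 260; x0_4 = 156; x1_4 = 236; y1_4 = 290; x0_5 = 158; y0_5 = 194; x1_5 = 202; y1_5 = 332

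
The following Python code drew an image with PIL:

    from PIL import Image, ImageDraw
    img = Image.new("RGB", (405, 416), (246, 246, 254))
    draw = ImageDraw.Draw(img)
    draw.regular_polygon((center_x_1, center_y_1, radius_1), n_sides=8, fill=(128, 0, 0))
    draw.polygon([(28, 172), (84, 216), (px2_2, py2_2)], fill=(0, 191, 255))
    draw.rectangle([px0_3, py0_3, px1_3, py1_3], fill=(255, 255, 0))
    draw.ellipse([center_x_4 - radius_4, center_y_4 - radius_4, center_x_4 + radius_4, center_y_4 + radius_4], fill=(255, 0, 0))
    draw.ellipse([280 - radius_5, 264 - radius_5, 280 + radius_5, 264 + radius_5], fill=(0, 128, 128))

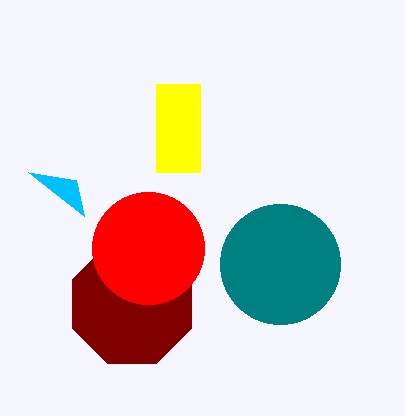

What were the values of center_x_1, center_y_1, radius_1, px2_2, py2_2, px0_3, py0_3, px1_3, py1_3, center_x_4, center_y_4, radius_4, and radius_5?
center_x_1 = 132; center_y_1 = 304; radius_1 = 64; px2_2 = 76; py2_2 = 180; px0_3 = 156; py0_3 = 84; px1_3 = 200; py1_3 = 172; center_x_4 = 148; center_y_4 = 248; radius_4 = 56; radius_5 = 60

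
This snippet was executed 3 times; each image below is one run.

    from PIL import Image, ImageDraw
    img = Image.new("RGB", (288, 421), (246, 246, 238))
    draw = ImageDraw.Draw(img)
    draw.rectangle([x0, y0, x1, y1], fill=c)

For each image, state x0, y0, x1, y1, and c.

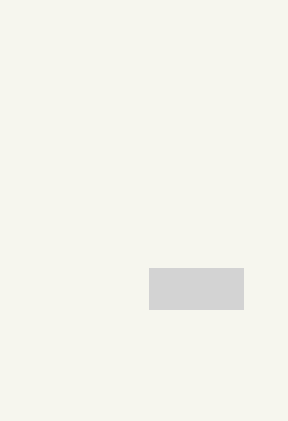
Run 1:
x0 = 149
y0 = 268
x1 = 243
y1 = 309
c = 'lightgray'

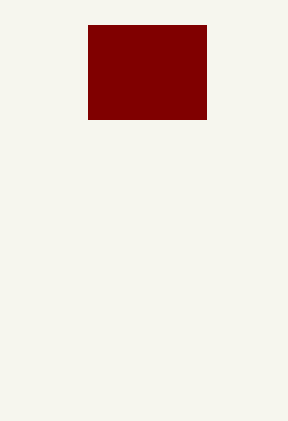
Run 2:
x0 = 88, y0 = 25, x1 = 206, y1 = 119, c = 'maroon'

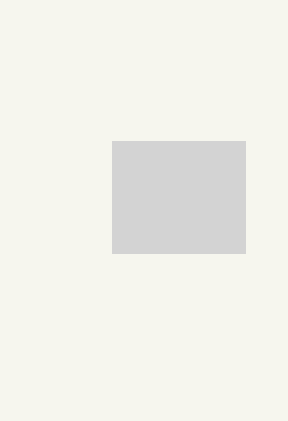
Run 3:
x0 = 112, y0 = 141, x1 = 245, y1 = 253, c = 'lightgray'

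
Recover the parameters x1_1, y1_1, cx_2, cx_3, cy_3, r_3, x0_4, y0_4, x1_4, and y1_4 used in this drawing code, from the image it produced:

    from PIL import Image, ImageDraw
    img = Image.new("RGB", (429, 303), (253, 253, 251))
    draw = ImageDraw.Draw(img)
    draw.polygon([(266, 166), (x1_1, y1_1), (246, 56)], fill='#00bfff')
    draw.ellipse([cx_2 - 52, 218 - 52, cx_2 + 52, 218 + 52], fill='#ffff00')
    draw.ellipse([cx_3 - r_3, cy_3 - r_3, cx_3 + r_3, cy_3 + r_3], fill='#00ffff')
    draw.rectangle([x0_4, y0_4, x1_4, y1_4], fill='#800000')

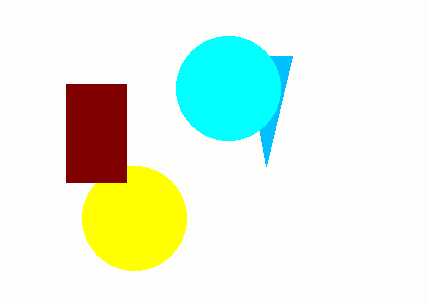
x1_1 = 292, y1_1 = 56, cx_2 = 134, cx_3 = 228, cy_3 = 88, r_3 = 52, x0_4 = 66, y0_4 = 84, x1_4 = 126, y1_4 = 182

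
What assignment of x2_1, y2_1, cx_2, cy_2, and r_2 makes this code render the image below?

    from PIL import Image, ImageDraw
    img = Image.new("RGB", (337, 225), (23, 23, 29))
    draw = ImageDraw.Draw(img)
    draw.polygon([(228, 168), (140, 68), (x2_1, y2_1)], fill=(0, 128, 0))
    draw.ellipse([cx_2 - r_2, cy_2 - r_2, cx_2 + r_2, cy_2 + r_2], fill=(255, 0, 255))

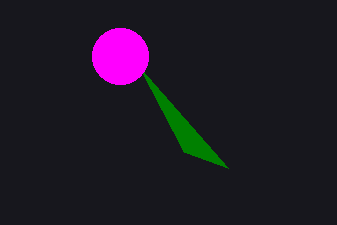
x2_1 = 184; y2_1 = 152; cx_2 = 120; cy_2 = 56; r_2 = 28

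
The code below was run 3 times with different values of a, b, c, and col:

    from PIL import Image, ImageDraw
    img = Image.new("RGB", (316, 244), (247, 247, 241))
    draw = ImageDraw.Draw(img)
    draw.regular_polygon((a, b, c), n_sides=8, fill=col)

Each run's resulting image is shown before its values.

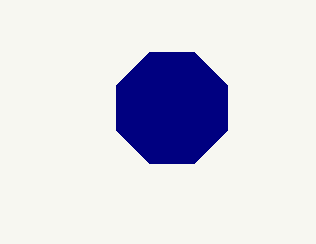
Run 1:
a = 172
b = 108
c = 60
col = 'navy'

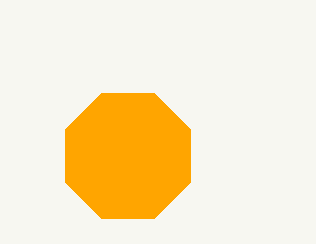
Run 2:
a = 128
b = 156
c = 68
col = 'orange'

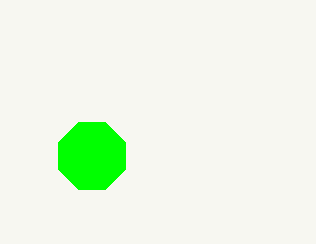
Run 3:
a = 92; b = 156; c = 36; col = 'lime'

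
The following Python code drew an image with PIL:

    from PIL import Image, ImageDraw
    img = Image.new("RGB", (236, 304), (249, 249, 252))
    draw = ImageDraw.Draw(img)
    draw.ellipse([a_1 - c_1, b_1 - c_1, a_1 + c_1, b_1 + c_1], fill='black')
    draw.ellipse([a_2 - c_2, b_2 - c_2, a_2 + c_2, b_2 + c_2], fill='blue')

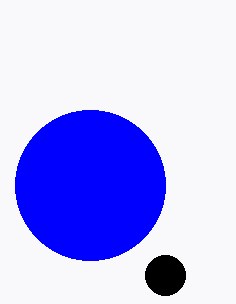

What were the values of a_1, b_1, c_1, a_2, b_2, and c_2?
a_1 = 165, b_1 = 275, c_1 = 20, a_2 = 90, b_2 = 185, c_2 = 75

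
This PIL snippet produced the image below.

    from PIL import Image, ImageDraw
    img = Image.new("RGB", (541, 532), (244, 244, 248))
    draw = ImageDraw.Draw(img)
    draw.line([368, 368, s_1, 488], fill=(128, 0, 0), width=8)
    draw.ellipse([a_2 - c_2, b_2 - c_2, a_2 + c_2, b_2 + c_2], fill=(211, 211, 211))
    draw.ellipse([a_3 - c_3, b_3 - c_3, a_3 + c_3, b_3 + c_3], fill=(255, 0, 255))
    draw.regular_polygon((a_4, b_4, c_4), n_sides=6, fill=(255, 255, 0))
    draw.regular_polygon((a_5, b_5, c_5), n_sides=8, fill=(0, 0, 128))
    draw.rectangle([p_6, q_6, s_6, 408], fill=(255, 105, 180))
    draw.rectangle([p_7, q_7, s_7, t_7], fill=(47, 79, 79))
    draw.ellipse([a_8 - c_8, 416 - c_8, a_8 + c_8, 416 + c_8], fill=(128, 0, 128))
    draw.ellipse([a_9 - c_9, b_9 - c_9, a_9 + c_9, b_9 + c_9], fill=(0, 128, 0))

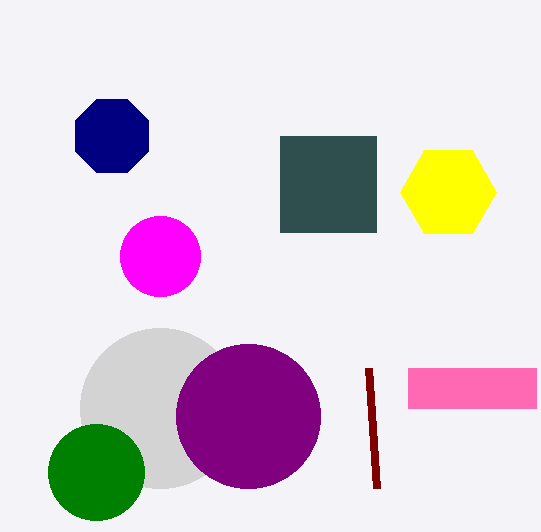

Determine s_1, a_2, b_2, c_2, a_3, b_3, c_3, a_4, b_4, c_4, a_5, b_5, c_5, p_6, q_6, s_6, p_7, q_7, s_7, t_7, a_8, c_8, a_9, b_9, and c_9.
s_1 = 376, a_2 = 160, b_2 = 408, c_2 = 80, a_3 = 160, b_3 = 256, c_3 = 40, a_4 = 448, b_4 = 192, c_4 = 48, a_5 = 112, b_5 = 136, c_5 = 40, p_6 = 408, q_6 = 368, s_6 = 536, p_7 = 280, q_7 = 136, s_7 = 376, t_7 = 232, a_8 = 248, c_8 = 72, a_9 = 96, b_9 = 472, c_9 = 48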